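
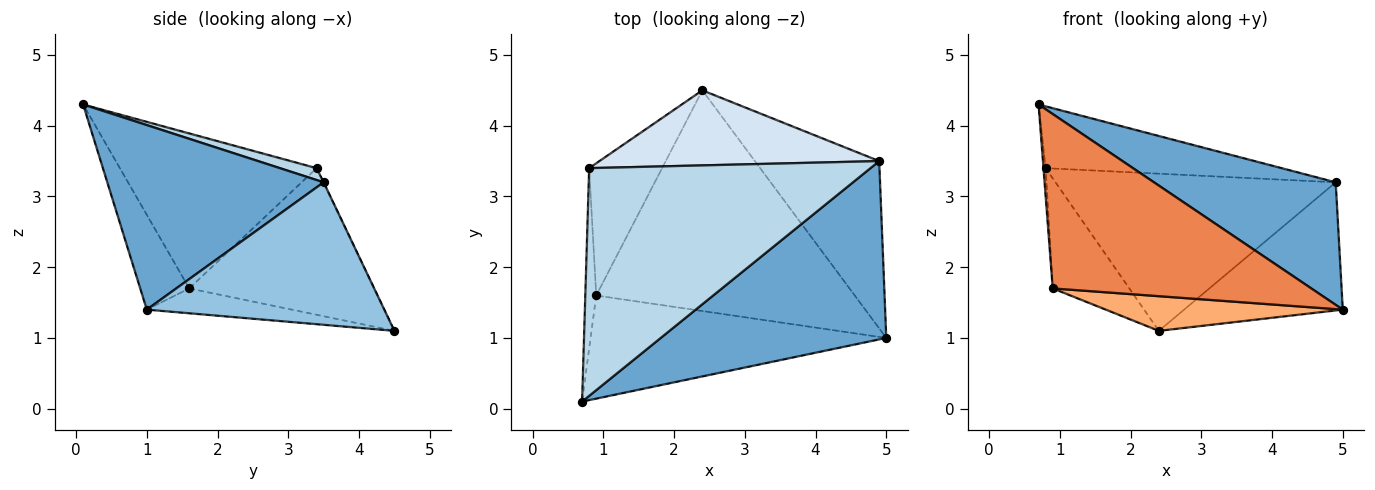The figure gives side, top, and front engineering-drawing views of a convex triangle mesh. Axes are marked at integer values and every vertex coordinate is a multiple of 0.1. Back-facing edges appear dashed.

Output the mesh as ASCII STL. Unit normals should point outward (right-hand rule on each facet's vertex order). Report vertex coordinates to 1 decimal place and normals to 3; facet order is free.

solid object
 facet normal 0.559 -0.470 0.683
  outer loop
   vertex 4.9 3.5 3.2
   vertex 0.7 0.1 4.3
   vertex 5.0 1.0 1.4
  endloop
 endfacet
 facet normal 0.673 0.450 -0.587
  outer loop
   vertex 4.9 3.5 3.2
   vertex 5.0 1.0 1.4
   vertex 2.4 4.5 1.1
  endloop
 endfacet
 facet normal 0.041 0.262 0.964
  outer loop
   vertex 0.8 3.4 3.4
   vertex 0.7 0.1 4.3
   vertex 4.9 3.5 3.2
  endloop
 endfacet
 facet normal -0.001 0.902 0.431
  outer loop
   vertex 0.8 3.4 3.4
   vertex 4.9 3.5 3.2
   vertex 2.4 4.5 1.1
  endloop
 endfacet
 facet normal -0.161 -0.849 -0.502
  outer loop
   vertex 0.9 1.6 1.7
   vertex 5.0 1.0 1.4
   vertex 0.7 0.1 4.3
  endloop
 endfacet
 facet normal -0.095 -0.155 -0.983
  outer loop
   vertex 0.9 1.6 1.7
   vertex 2.4 4.5 1.1
   vertex 5.0 1.0 1.4
  endloop
 endfacet
 facet normal -0.997 0.011 -0.070
  outer loop
   vertex 0.9 1.6 1.7
   vertex 0.7 0.1 4.3
   vertex 0.8 3.4 3.4
  endloop
 endfacet
 facet normal -0.839 0.348 -0.418
  outer loop
   vertex 0.9 1.6 1.7
   vertex 0.8 3.4 3.4
   vertex 2.4 4.5 1.1
  endloop
 endfacet
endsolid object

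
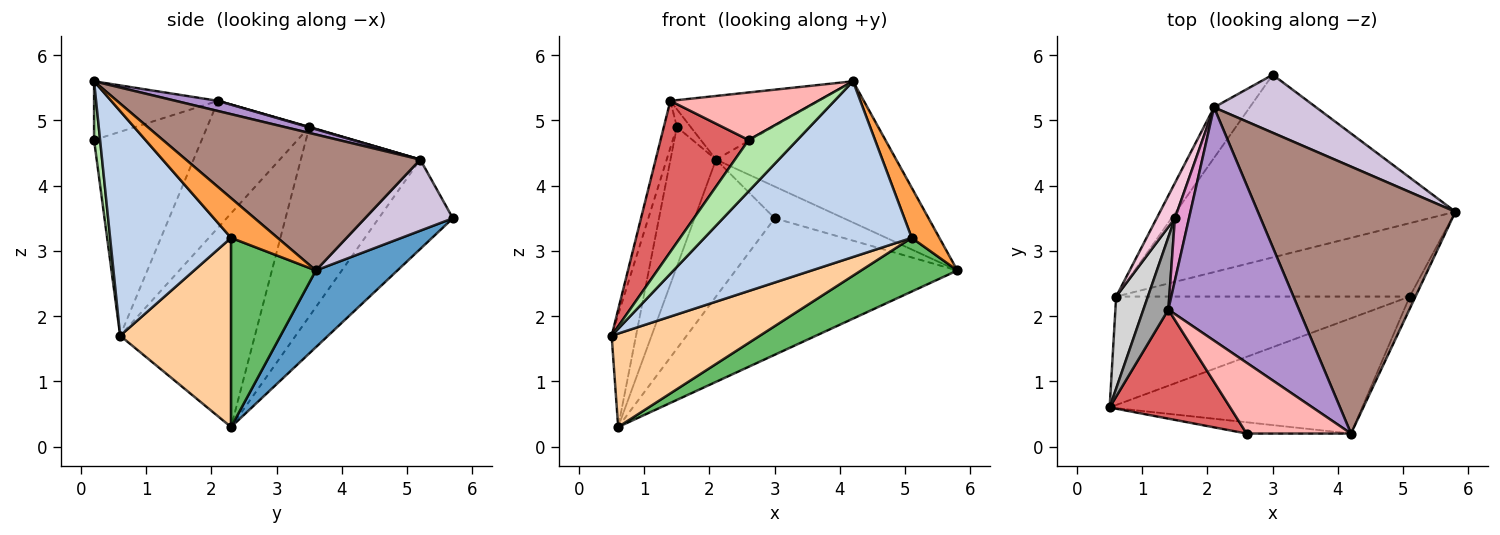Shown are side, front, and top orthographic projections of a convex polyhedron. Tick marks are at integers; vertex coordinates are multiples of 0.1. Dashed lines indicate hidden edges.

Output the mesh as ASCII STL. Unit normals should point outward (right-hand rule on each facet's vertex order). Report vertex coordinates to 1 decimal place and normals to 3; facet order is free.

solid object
 facet normal 0.215 0.585 -0.782
  outer loop
   vertex 0.6 2.3 0.3
   vertex 3.0 5.7 3.5
   vertex 5.8 3.6 2.7
  endloop
 endfacet
 facet normal 0.438 -0.751 -0.493
  outer loop
   vertex 5.1 2.3 3.2
   vertex 4.2 0.2 5.6
   vertex 0.5 0.6 1.7
  endloop
 endfacet
 facet normal 0.853 -0.507 -0.124
  outer loop
   vertex 5.1 2.3 3.2
   vertex 5.8 3.6 2.7
   vertex 4.2 0.2 5.6
  endloop
 endfacet
 facet normal 0.439 -0.586 -0.681
  outer loop
   vertex 5.1 2.3 3.2
   vertex 0.5 0.6 1.7
   vertex 0.6 2.3 0.3
  endloop
 endfacet
 facet normal 0.461 -0.524 -0.716
  outer loop
   vertex 5.1 2.3 3.2
   vertex 0.6 2.3 0.3
   vertex 5.8 3.6 2.7
  endloop
 endfacet
 facet normal 0.120 -0.970 -0.213
  outer loop
   vertex 2.6 0.2 4.7
   vertex 0.5 0.6 1.7
   vertex 4.2 0.2 5.6
  endloop
 endfacet
 facet normal -0.704 -0.576 0.416
  outer loop
   vertex 2.6 0.2 4.7
   vertex 1.4 2.1 5.3
   vertex 0.5 0.6 1.7
  endloop
 endfacet
 facet normal -0.423 -0.505 0.752
  outer loop
   vertex 2.6 0.2 4.7
   vertex 4.2 0.2 5.6
   vertex 1.4 2.1 5.3
  endloop
 endfacet
 facet normal 0.075 0.262 0.962
  outer loop
   vertex 2.1 5.2 4.4
   vertex 1.4 2.1 5.3
   vertex 4.2 0.2 5.6
  endloop
 endfacet
 facet normal 0.521 0.410 0.749
  outer loop
   vertex 2.1 5.2 4.4
   vertex 5.8 3.6 2.7
   vertex 3.0 5.7 3.5
  endloop
 endfacet
 facet normal 0.520 0.400 0.755
  outer loop
   vertex 2.1 5.2 4.4
   vertex 4.2 0.2 5.6
   vertex 5.8 3.6 2.7
  endloop
 endfacet
 facet normal -0.655 0.709 -0.262
  outer loop
   vertex 2.1 5.2 4.4
   vertex 3.0 5.7 3.5
   vertex 0.6 2.3 0.3
  endloop
 endfacet
 facet normal 0.029 0.273 0.962
  outer loop
   vertex 1.5 3.5 4.9
   vertex 1.4 2.1 5.3
   vertex 2.1 5.2 4.4
  endloop
 endfacet
 facet normal -0.931 0.355 0.090
  outer loop
   vertex 1.5 3.5 4.9
   vertex 2.1 5.2 4.4
   vertex 0.6 2.3 0.3
  endloop
 endfacet
 facet normal -0.974 0.124 0.192
  outer loop
   vertex 1.5 3.5 4.9
   vertex 0.5 0.6 1.7
   vertex 1.4 2.1 5.3
  endloop
 endfacet
 facet normal -0.974 0.176 0.145
  outer loop
   vertex 1.5 3.5 4.9
   vertex 0.6 2.3 0.3
   vertex 0.5 0.6 1.7
  endloop
 endfacet
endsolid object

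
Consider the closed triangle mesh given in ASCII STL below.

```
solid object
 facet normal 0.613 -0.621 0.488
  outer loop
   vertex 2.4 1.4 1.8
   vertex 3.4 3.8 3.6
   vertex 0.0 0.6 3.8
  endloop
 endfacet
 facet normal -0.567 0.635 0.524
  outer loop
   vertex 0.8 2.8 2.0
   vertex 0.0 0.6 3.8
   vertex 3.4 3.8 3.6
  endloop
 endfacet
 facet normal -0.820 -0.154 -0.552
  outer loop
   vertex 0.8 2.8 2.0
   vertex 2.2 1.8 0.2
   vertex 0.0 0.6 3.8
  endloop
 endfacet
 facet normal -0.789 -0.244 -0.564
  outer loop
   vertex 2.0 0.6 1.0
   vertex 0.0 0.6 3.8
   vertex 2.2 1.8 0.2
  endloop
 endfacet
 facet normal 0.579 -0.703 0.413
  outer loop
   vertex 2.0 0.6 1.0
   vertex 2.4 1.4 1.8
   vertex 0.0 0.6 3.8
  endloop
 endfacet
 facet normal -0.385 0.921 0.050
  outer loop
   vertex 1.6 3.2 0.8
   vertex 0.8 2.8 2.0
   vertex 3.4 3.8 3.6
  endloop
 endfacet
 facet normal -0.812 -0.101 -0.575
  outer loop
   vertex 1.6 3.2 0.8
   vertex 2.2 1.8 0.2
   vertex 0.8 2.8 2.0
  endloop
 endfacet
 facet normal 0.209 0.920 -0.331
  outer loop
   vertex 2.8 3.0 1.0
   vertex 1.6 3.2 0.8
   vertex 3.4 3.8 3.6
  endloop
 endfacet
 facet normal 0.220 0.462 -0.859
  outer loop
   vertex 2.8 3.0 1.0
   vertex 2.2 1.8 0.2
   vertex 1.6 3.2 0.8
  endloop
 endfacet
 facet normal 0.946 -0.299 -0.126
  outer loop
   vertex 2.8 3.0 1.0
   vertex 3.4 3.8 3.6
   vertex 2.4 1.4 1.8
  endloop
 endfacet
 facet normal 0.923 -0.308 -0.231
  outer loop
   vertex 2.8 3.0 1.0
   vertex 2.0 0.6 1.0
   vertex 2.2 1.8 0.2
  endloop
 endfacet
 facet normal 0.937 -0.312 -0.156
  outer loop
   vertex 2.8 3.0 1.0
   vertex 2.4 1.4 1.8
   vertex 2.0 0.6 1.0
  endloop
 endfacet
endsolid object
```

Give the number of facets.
12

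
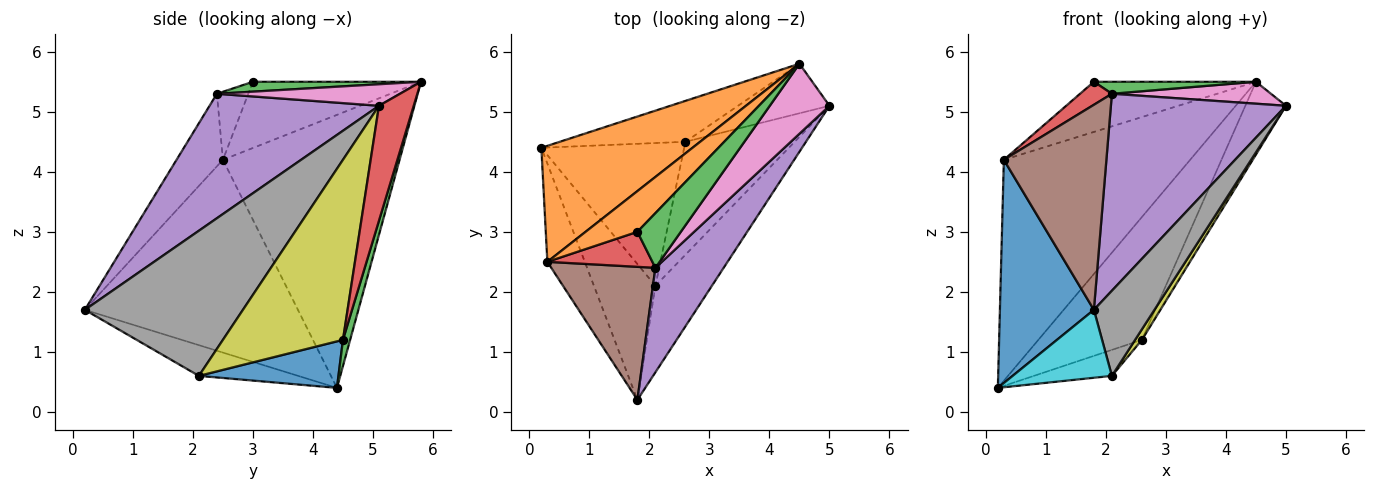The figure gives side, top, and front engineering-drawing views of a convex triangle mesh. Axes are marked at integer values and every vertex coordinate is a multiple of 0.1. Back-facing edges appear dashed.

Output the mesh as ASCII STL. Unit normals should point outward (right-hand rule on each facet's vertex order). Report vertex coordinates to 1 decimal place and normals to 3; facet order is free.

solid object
 facet normal -0.901 -0.397 -0.175
  outer loop
   vertex 0.3 2.5 4.2
   vertex 0.2 4.4 0.4
   vertex 1.8 0.2 1.7
  endloop
 endfacet
 facet normal -0.643 0.678 0.356
  outer loop
   vertex 0.3 2.5 4.2
   vertex 4.5 5.8 5.5
   vertex 0.2 4.4 0.4
  endloop
 endfacet
 facet normal 0.066 0.947 -0.315
  outer loop
   vertex 2.6 4.5 1.2
   vertex 0.2 4.4 0.4
   vertex 4.5 5.8 5.5
  endloop
 endfacet
 facet normal 0.578 0.675 -0.459
  outer loop
   vertex 2.6 4.5 1.2
   vertex 4.5 5.8 5.5
   vertex 5.0 5.1 5.1
  endloop
 endfacet
 facet normal 0.650 -0.672 0.356
  outer loop
   vertex 2.1 2.4 5.3
   vertex 1.8 0.2 1.7
   vertex 5.0 5.1 5.1
  endloop
 endfacet
 facet normal -0.355 -0.784 0.509
  outer loop
   vertex 2.1 2.4 5.3
   vertex 0.3 2.5 4.2
   vertex 1.8 0.2 1.7
  endloop
 endfacet
 facet normal 0.326 -0.283 0.902
  outer loop
   vertex 2.1 2.4 5.3
   vertex 5.0 5.1 5.1
   vertex 4.5 5.8 5.5
  endloop
 endfacet
 facet normal 0.878 -0.336 -0.341
  outer loop
   vertex 2.1 2.1 0.6
   vertex 5.0 5.1 5.1
   vertex 1.8 0.2 1.7
  endloop
 endfacet
 facet normal 0.854 -0.048 -0.518
  outer loop
   vertex 2.1 2.1 0.6
   vertex 2.6 4.5 1.2
   vertex 5.0 5.1 5.1
  endloop
 endfacet
 facet normal -0.408 -0.408 -0.816
  outer loop
   vertex 2.1 2.1 0.6
   vertex 1.8 0.2 1.7
   vertex 0.2 4.4 0.4
  endloop
 endfacet
 facet normal 0.305 0.171 -0.937
  outer loop
   vertex 2.1 2.1 0.6
   vertex 0.2 4.4 0.4
   vertex 2.6 4.5 1.2
  endloop
 endfacet
 facet normal -0.627 0.605 0.491
  outer loop
   vertex 1.8 3.0 5.5
   vertex 4.5 5.8 5.5
   vertex 0.3 2.5 4.2
  endloop
 endfacet
 facet normal 0.217 -0.209 0.953
  outer loop
   vertex 1.8 3.0 5.5
   vertex 2.1 2.4 5.3
   vertex 4.5 5.8 5.5
  endloop
 endfacet
 facet normal -0.476 -0.483 0.735
  outer loop
   vertex 1.8 3.0 5.5
   vertex 0.3 2.5 4.2
   vertex 2.1 2.4 5.3
  endloop
 endfacet
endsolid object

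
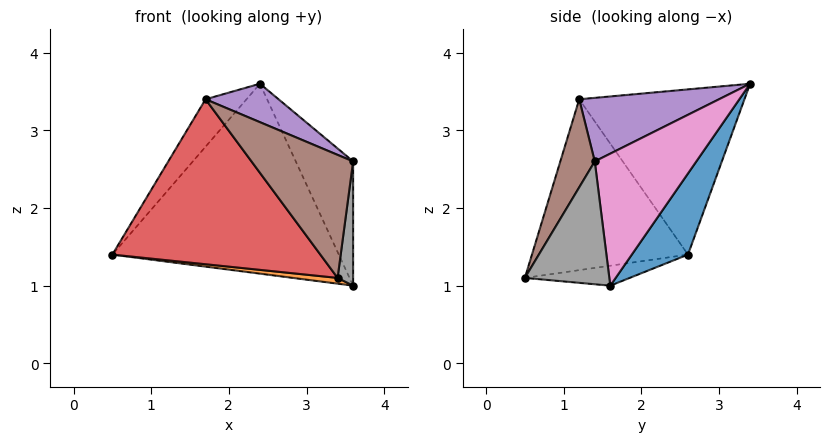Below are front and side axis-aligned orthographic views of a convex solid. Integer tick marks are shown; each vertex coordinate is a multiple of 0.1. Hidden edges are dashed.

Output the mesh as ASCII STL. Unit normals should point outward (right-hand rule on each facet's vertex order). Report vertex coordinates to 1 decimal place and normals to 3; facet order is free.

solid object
 facet normal 0.210 0.847 -0.489
  outer loop
   vertex 2.4 3.4 3.6
   vertex 3.6 1.6 1.0
   vertex 0.5 2.6 1.4
  endloop
 endfacet
 facet normal -0.148 -0.063 -0.987
  outer loop
   vertex 3.4 0.5 1.1
   vertex 0.5 2.6 1.4
   vertex 3.6 1.6 1.0
  endloop
 endfacet
 facet normal -0.776 0.192 0.600
  outer loop
   vertex 1.7 1.2 3.4
   vertex 2.4 3.4 3.6
   vertex 0.5 2.6 1.4
  endloop
 endfacet
 facet normal -0.588 -0.784 -0.196
  outer loop
   vertex 1.7 1.2 3.4
   vertex 0.5 2.6 1.4
   vertex 3.4 0.5 1.1
  endloop
 endfacet
 facet normal 0.398 -0.208 0.893
  outer loop
   vertex 3.6 1.4 2.6
   vertex 2.4 3.4 3.6
   vertex 1.7 1.2 3.4
  endloop
 endfacet
 facet normal 0.284 -0.838 0.465
  outer loop
   vertex 3.6 1.4 2.6
   vertex 1.7 1.2 3.4
   vertex 3.4 0.5 1.1
  endloop
 endfacet
 facet normal 0.869 0.491 0.061
  outer loop
   vertex 3.6 1.4 2.6
   vertex 3.6 1.6 1.0
   vertex 2.4 3.4 3.6
  endloop
 endfacet
 facet normal 0.983 -0.181 -0.023
  outer loop
   vertex 3.6 1.4 2.6
   vertex 3.4 0.5 1.1
   vertex 3.6 1.6 1.0
  endloop
 endfacet
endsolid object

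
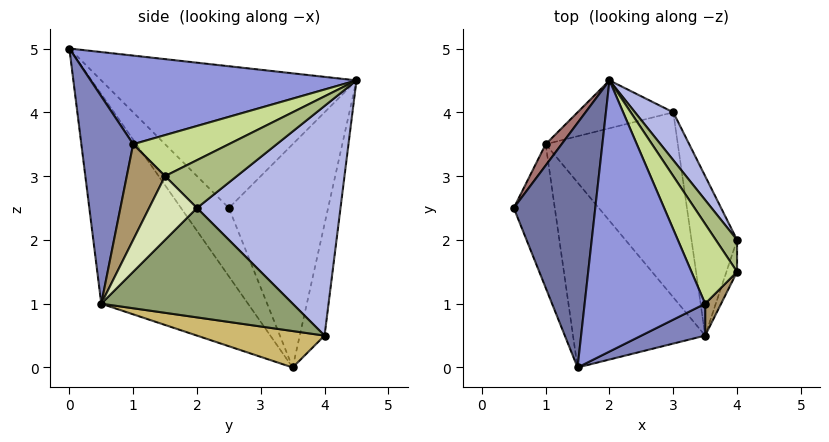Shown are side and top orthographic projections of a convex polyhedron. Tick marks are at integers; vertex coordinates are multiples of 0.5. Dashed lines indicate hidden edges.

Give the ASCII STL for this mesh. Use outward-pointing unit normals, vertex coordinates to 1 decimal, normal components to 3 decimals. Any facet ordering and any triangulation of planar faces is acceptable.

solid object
 facet normal -0.857 0.150 0.493
  outer loop
   vertex 2.0 4.5 4.5
   vertex 0.5 2.5 2.5
   vertex 1.5 0.0 5.0
  endloop
 endfacet
 facet normal 0.537 -0.827 0.165
  outer loop
   vertex 3.5 1.0 3.5
   vertex 1.5 0.0 5.0
   vertex 3.5 0.5 1.0
  endloop
 endfacet
 facet normal 0.592 0.024 0.805
  outer loop
   vertex 3.5 1.0 3.5
   vertex 2.0 4.5 4.5
   vertex 1.5 0.0 5.0
  endloop
 endfacet
 facet normal 0.824 0.549 0.137
  outer loop
   vertex 3.0 4.0 0.5
   vertex 2.0 4.5 4.5
   vertex 4.0 2.0 2.5
  endloop
 endfacet
 facet normal 0.920 0.077 -0.383
  outer loop
   vertex 3.0 4.0 0.5
   vertex 4.0 2.0 2.5
   vertex 3.5 0.5 1.0
  endloop
 endfacet
 facet normal 0.847 0.376 0.376
  outer loop
   vertex 4.0 1.5 3.0
   vertex 4.0 2.0 2.5
   vertex 2.0 4.5 4.5
  endloop
 endfacet
 facet normal 0.667 0.074 0.741
  outer loop
   vertex 4.0 1.5 3.0
   vertex 2.0 4.5 4.5
   vertex 3.5 1.0 3.5
  endloop
 endfacet
 facet normal 0.973 -0.162 -0.162
  outer loop
   vertex 4.0 1.5 3.0
   vertex 3.5 0.5 1.0
   vertex 4.0 2.0 2.5
  endloop
 endfacet
 facet normal 0.762 -0.635 0.127
  outer loop
   vertex 4.0 1.5 3.0
   vertex 3.5 1.0 3.5
   vertex 3.5 0.5 1.0
  endloop
 endfacet
 facet normal 0.265 -0.099 -0.959
  outer loop
   vertex 1.0 3.5 0.0
   vertex 3.0 4.0 0.5
   vertex 3.5 0.5 1.0
  endloop
 endfacet
 facet normal -0.651 -0.651 -0.391
  outer loop
   vertex 1.0 3.5 0.0
   vertex 1.5 0.0 5.0
   vertex 0.5 2.5 2.5
  endloop
 endfacet
 facet normal -0.634 -0.662 -0.400
  outer loop
   vertex 1.0 3.5 0.0
   vertex 3.5 0.5 1.0
   vertex 1.5 0.0 5.0
  endloop
 endfacet
 facet normal -0.826 0.561 0.059
  outer loop
   vertex 1.0 3.5 0.0
   vertex 0.5 2.5 2.5
   vertex 2.0 4.5 4.5
  endloop
 endfacet
 facet normal -0.199 0.965 -0.170
  outer loop
   vertex 1.0 3.5 0.0
   vertex 2.0 4.5 4.5
   vertex 3.0 4.0 0.5
  endloop
 endfacet
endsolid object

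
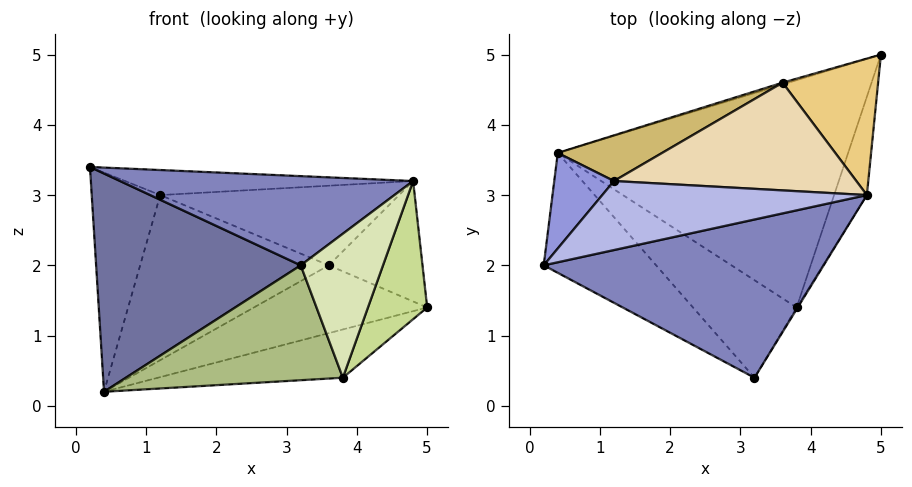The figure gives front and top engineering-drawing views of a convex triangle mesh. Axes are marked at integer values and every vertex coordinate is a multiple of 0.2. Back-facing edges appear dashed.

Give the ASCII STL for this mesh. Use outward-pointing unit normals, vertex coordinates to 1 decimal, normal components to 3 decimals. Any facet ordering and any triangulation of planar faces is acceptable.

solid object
 facet normal -0.569 -0.721 -0.396
  outer loop
   vertex 0.4 3.6 0.2
   vertex 3.2 0.4 2.0
   vertex 0.2 2.0 3.4
  endloop
 endfacet
 facet normal 0.143 -0.486 0.862
  outer loop
   vertex 4.8 3.0 3.2
   vertex 0.2 2.0 3.4
   vertex 3.2 0.4 2.0
  endloop
 endfacet
 facet normal -0.685 0.668 0.291
  outer loop
   vertex 1.2 3.2 3.0
   vertex 0.4 3.6 0.2
   vertex 0.2 2.0 3.4
  endloop
 endfacet
 facet normal -0.033 0.341 0.940
  outer loop
   vertex 1.2 3.2 3.0
   vertex 0.2 2.0 3.4
   vertex 4.8 3.0 3.2
  endloop
 endfacet
 facet normal 0.189 0.204 -0.961
  outer loop
   vertex 3.8 1.4 0.4
   vertex 0.4 3.6 0.2
   vertex 5.0 5.0 1.4
  endloop
 endfacet
 facet normal -0.414 -0.694 -0.589
  outer loop
   vertex 3.8 1.4 0.4
   vertex 3.2 0.4 2.0
   vertex 0.4 3.6 0.2
  endloop
 endfacet
 facet normal 0.946 -0.263 -0.187
  outer loop
   vertex 3.8 1.4 0.4
   vertex 5.0 5.0 1.4
   vertex 4.8 3.0 3.2
  endloop
 endfacet
 facet normal 0.853 -0.522 -0.006
  outer loop
   vertex 3.8 1.4 0.4
   vertex 4.8 3.0 3.2
   vertex 3.2 0.4 2.0
  endloop
 endfacet
 facet normal -0.285 0.958 -0.026
  outer loop
   vertex 3.6 4.6 2.0
   vertex 5.0 5.0 1.4
   vertex 0.4 3.6 0.2
  endloop
 endfacet
 facet normal -0.411 0.879 0.243
  outer loop
   vertex 3.6 4.6 2.0
   vertex 0.4 3.6 0.2
   vertex 1.2 3.2 3.0
  endloop
 endfacet
 facet normal 0.131 0.656 0.743
  outer loop
   vertex 3.6 4.6 2.0
   vertex 4.8 3.0 3.2
   vertex 5.0 5.0 1.4
  endloop
 endfacet
 facet normal -0.012 0.594 0.804
  outer loop
   vertex 3.6 4.6 2.0
   vertex 1.2 3.2 3.0
   vertex 4.8 3.0 3.2
  endloop
 endfacet
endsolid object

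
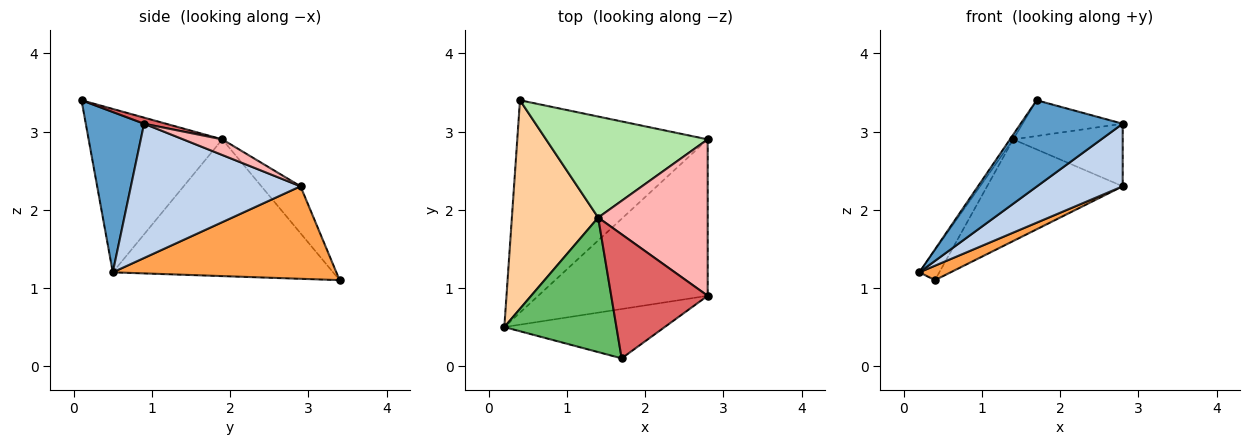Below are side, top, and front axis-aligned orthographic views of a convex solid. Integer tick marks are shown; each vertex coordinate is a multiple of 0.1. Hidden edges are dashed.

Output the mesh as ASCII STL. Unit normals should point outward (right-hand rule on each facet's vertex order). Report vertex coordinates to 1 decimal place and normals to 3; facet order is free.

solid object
 facet normal 0.444 -0.778 -0.444
  outer loop
   vertex 1.7 0.1 3.4
   vertex 0.2 0.5 1.2
   vertex 2.8 0.9 3.1
  endloop
 endfacet
 facet normal 0.593 -0.299 -0.748
  outer loop
   vertex 2.8 2.9 2.3
   vertex 2.8 0.9 3.1
   vertex 0.2 0.5 1.2
  endloop
 endfacet
 facet normal 0.436 -0.061 -0.898
  outer loop
   vertex 2.8 2.9 2.3
   vertex 0.2 0.5 1.2
   vertex 0.4 3.4 1.1
  endloop
 endfacet
 facet normal -0.843 0.077 0.532
  outer loop
   vertex 1.4 1.9 2.9
   vertex 0.4 3.4 1.1
   vertex 0.2 0.5 1.2
  endloop
 endfacet
 facet normal -0.824 0.020 0.566
  outer loop
   vertex 1.4 1.9 2.9
   vertex 0.2 0.5 1.2
   vertex 1.7 0.1 3.4
  endloop
 endfacet
 facet normal -0.200 0.695 0.691
  outer loop
   vertex 1.4 1.9 2.9
   vertex 2.8 2.9 2.3
   vertex 0.4 3.4 1.1
  endloop
 endfacet
 facet normal 0.060 0.276 0.959
  outer loop
   vertex 1.4 1.9 2.9
   vertex 1.7 0.1 3.4
   vertex 2.8 0.9 3.1
  endloop
 endfacet
 facet normal 0.131 0.368 0.920
  outer loop
   vertex 1.4 1.9 2.9
   vertex 2.8 0.9 3.1
   vertex 2.8 2.9 2.3
  endloop
 endfacet
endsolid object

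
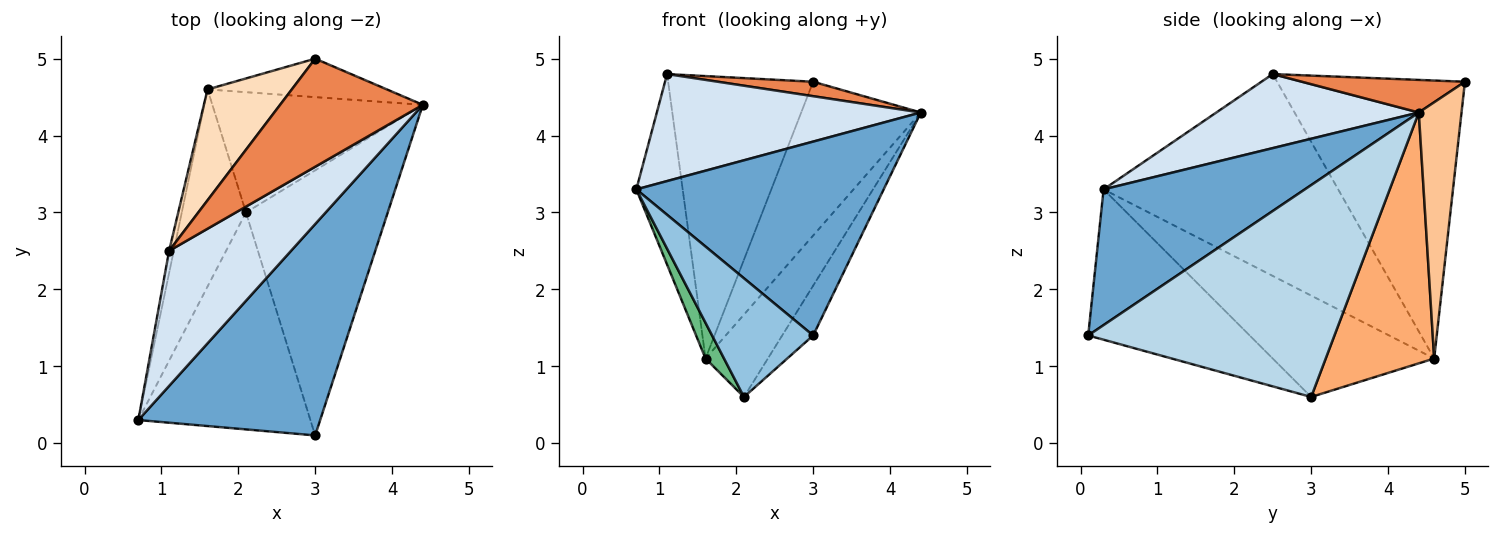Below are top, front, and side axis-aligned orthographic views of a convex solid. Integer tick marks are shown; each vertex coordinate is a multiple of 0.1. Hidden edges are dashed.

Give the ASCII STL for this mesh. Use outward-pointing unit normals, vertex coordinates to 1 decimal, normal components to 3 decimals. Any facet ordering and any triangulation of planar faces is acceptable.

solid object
 facet normal 0.482 -0.592 0.646
  outer loop
   vertex 3.0 0.1 1.4
   vertex 4.4 4.4 4.3
   vertex 0.7 0.3 3.3
  endloop
 endfacet
 facet normal -0.608 -0.381 -0.696
  outer loop
   vertex 2.1 3.0 0.6
   vertex 3.0 0.1 1.4
   vertex 0.7 0.3 3.3
  endloop
 endfacet
 facet normal 0.827 0.104 -0.553
  outer loop
   vertex 2.1 3.0 0.6
   vertex 4.4 4.4 4.3
   vertex 3.0 0.1 1.4
  endloop
 endfacet
 facet normal 0.430 -0.561 0.708
  outer loop
   vertex 1.1 2.5 4.8
   vertex 0.7 0.3 3.3
   vertex 4.4 4.4 4.3
  endloop
 endfacet
 facet normal 0.221 -0.129 0.967
  outer loop
   vertex 1.1 2.5 4.8
   vertex 4.4 4.4 4.3
   vertex 3.0 5.0 4.7
  endloop
 endfacet
 facet normal 0.701 0.403 -0.588
  outer loop
   vertex 1.6 4.6 1.1
   vertex 4.4 4.4 4.3
   vertex 2.1 3.0 0.6
  endloop
 endfacet
 facet normal 0.327 0.917 -0.229
  outer loop
   vertex 1.6 4.6 1.1
   vertex 3.0 5.0 4.7
   vertex 4.4 4.4 4.3
  endloop
 endfacet
 facet normal -0.770 0.594 0.233
  outer loop
   vertex 1.6 4.6 1.1
   vertex 1.1 2.5 4.8
   vertex 3.0 5.0 4.7
  endloop
 endfacet
 facet normal -0.841 -0.096 -0.532
  outer loop
   vertex 1.6 4.6 1.1
   vertex 2.1 3.0 0.6
   vertex 0.7 0.3 3.3
  endloop
 endfacet
 facet normal -0.981 0.194 -0.023
  outer loop
   vertex 1.6 4.6 1.1
   vertex 0.7 0.3 3.3
   vertex 1.1 2.5 4.8
  endloop
 endfacet
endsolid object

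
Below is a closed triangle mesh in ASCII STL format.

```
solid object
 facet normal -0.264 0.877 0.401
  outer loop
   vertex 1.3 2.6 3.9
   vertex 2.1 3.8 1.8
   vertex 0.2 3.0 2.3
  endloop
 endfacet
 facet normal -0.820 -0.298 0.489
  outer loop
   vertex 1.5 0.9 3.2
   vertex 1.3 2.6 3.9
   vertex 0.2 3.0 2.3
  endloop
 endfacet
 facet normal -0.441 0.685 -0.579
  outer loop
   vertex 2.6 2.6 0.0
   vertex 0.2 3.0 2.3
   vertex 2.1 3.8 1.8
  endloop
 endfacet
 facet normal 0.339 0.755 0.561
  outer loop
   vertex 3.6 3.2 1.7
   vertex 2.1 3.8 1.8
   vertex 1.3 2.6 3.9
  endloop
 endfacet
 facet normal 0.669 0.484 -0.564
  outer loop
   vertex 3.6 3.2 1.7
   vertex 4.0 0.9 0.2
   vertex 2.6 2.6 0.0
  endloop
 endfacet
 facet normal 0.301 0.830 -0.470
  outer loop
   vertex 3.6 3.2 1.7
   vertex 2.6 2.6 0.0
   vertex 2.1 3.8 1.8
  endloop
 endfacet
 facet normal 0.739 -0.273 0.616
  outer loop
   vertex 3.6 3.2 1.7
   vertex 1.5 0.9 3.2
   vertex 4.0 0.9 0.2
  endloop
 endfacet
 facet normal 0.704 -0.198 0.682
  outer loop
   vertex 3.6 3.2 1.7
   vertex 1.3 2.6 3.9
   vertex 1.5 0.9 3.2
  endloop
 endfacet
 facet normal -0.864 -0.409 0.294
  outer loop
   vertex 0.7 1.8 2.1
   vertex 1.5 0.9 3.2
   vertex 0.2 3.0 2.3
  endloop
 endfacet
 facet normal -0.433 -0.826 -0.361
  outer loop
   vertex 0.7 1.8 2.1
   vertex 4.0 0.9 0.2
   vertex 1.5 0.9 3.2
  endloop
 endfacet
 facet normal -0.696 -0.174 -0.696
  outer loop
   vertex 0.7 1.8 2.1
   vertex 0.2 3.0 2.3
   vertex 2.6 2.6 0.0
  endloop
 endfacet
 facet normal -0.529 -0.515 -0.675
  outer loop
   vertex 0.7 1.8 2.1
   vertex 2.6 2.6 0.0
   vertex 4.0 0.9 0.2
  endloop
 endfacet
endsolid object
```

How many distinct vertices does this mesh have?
8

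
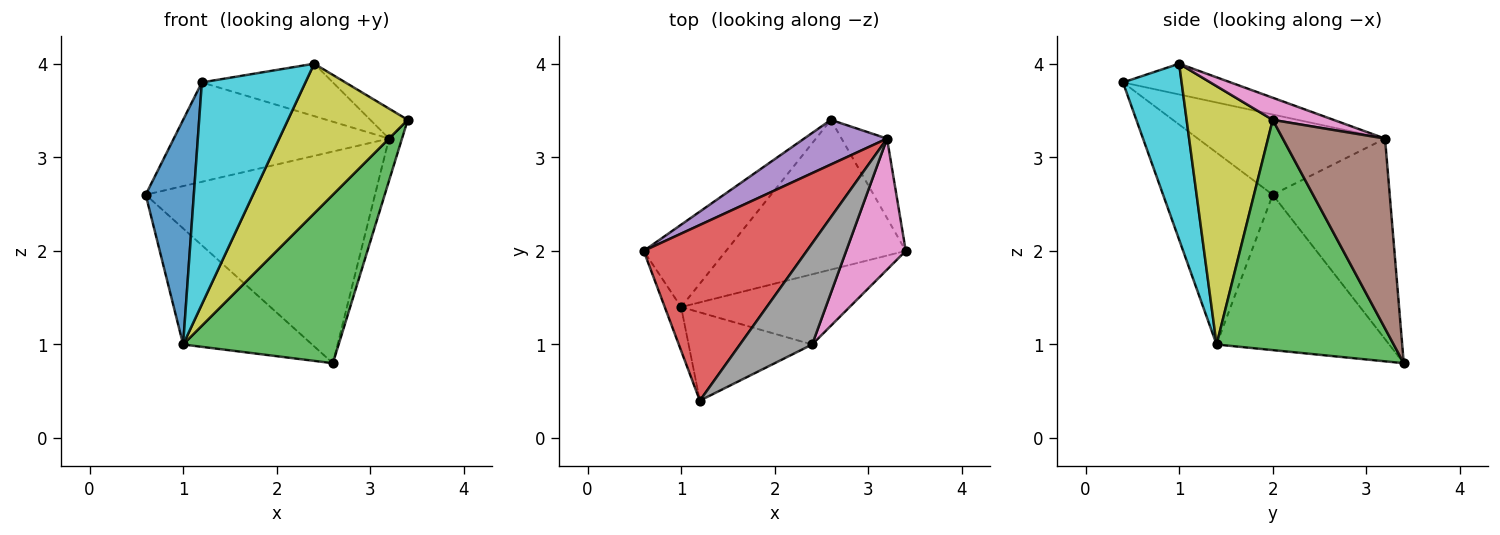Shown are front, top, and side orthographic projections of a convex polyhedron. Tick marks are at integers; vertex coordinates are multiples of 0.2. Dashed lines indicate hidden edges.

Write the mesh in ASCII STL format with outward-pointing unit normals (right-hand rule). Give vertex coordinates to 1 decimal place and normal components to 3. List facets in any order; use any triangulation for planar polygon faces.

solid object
 facet normal -0.913 -0.401 -0.078
  outer loop
   vertex 1.0 1.4 1.0
   vertex 1.2 0.4 3.8
   vertex 0.6 2.0 2.6
  endloop
 endfacet
 facet normal -0.737 0.551 -0.391
  outer loop
   vertex 1.0 1.4 1.0
   vertex 0.6 2.0 2.6
   vertex 2.6 3.4 0.8
  endloop
 endfacet
 facet normal 0.648 -0.569 -0.506
  outer loop
   vertex 1.0 1.4 1.0
   vertex 2.6 3.4 0.8
   vertex 3.4 2.0 3.4
  endloop
 endfacet
 facet normal -0.394 0.453 0.800
  outer loop
   vertex 3.2 3.2 3.2
   vertex 0.6 2.0 2.6
   vertex 1.2 0.4 3.8
  endloop
 endfacet
 facet normal -0.447 0.875 0.185
  outer loop
   vertex 3.2 3.2 3.2
   vertex 2.6 3.4 0.8
   vertex 0.6 2.0 2.6
  endloop
 endfacet
 facet normal 0.965 0.122 -0.231
  outer loop
   vertex 3.2 3.2 3.2
   vertex 3.4 2.0 3.4
   vertex 2.6 3.4 0.8
  endloop
 endfacet
 facet normal 0.340 0.210 0.917
  outer loop
   vertex 2.4 1.0 4.0
   vertex 3.4 2.0 3.4
   vertex 3.2 3.2 3.2
  endloop
 endfacet
 facet normal -0.354 0.431 0.830
  outer loop
   vertex 2.4 1.0 4.0
   vertex 3.2 3.2 3.2
   vertex 1.2 0.4 3.8
  endloop
 endfacet
 facet normal 0.545 -0.759 -0.356
  outer loop
   vertex 2.4 1.0 4.0
   vertex 1.0 1.4 1.0
   vertex 3.4 2.0 3.4
  endloop
 endfacet
 facet normal 0.466 -0.822 -0.327
  outer loop
   vertex 2.4 1.0 4.0
   vertex 1.2 0.4 3.8
   vertex 1.0 1.4 1.0
  endloop
 endfacet
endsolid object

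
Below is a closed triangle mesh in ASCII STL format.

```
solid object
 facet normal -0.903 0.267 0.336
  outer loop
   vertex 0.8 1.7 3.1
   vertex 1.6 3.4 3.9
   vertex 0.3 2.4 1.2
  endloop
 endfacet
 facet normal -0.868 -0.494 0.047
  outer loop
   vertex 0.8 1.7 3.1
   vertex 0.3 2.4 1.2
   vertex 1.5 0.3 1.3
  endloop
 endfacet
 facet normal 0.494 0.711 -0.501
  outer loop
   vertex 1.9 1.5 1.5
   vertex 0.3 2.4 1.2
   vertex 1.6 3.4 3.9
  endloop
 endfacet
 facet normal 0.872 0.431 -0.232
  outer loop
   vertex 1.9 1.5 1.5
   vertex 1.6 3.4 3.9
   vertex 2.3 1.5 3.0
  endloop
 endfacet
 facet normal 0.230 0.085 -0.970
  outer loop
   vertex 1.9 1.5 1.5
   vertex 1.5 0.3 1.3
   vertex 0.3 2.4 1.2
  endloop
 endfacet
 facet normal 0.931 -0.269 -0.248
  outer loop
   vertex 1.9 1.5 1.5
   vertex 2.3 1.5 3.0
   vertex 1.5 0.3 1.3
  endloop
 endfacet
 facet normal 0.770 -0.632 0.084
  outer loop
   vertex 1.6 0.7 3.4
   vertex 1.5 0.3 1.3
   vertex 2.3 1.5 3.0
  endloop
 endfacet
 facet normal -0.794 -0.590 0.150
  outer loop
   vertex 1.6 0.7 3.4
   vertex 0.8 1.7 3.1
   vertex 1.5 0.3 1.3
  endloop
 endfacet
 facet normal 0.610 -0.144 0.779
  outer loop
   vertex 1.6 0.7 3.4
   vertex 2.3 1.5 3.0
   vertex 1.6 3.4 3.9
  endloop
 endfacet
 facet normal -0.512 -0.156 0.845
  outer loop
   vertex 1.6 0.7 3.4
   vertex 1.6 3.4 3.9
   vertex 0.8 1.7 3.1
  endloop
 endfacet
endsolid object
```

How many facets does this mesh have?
10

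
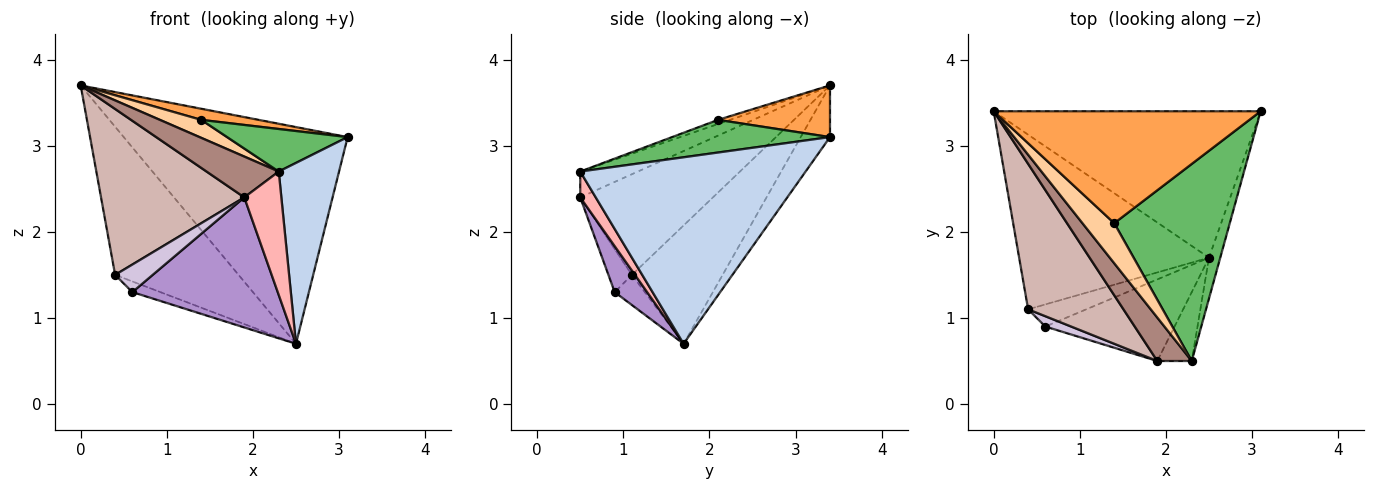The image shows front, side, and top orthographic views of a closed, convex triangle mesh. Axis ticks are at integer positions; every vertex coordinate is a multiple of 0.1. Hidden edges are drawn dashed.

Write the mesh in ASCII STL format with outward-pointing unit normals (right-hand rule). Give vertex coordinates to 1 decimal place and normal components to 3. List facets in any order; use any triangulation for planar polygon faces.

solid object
 facet normal -0.108 0.824 -0.557
  outer loop
   vertex 2.5 1.7 0.7
   vertex 0.0 3.4 3.7
   vertex 3.1 3.4 3.1
  endloop
 endfacet
 facet normal 0.964 -0.258 -0.058
  outer loop
   vertex 2.5 1.7 0.7
   vertex 3.1 3.4 3.1
   vertex 2.3 0.5 2.7
  endloop
 endfacet
 facet normal 0.189 -0.097 0.977
  outer loop
   vertex 1.4 2.1 3.3
   vertex 3.1 3.4 3.1
   vertex 0.0 3.4 3.7
  endloop
 endfacet
 facet normal -0.119 -0.406 0.906
  outer loop
   vertex 1.4 2.1 3.3
   vertex 0.0 3.4 3.7
   vertex 2.3 0.5 2.7
  endloop
 endfacet
 facet normal 0.266 -0.203 0.942
  outer loop
   vertex 1.4 2.1 3.3
   vertex 2.3 0.5 2.7
   vertex 3.1 3.4 3.1
  endloop
 endfacet
 facet normal -0.429 0.584 -0.689
  outer loop
   vertex 0.4 1.1 1.5
   vertex 0.0 3.4 3.7
   vertex 2.5 1.7 0.7
  endloop
 endfacet
 facet normal -0.423 0.393 -0.816
  outer loop
   vertex 0.4 1.1 1.5
   vertex 2.5 1.7 0.7
   vertex 0.6 0.9 1.3
  endloop
 endfacet
 facet normal 0.343 -0.820 -0.458
  outer loop
   vertex 1.9 0.5 2.4
   vertex 2.5 1.7 0.7
   vertex 2.3 0.5 2.7
  endloop
 endfacet
 facet normal 0.186 -0.832 -0.522
  outer loop
   vertex 1.9 0.5 2.4
   vertex 0.6 0.9 1.3
   vertex 2.5 1.7 0.7
  endloop
 endfacet
 facet normal -0.505 -0.808 0.303
  outer loop
   vertex 1.9 0.5 2.4
   vertex 0.4 1.1 1.5
   vertex 0.6 0.9 1.3
  endloop
 endfacet
 facet normal -0.480 -0.601 0.639
  outer loop
   vertex 1.9 0.5 2.4
   vertex 2.3 0.5 2.7
   vertex 0.0 3.4 3.7
  endloop
 endfacet
 facet normal -0.571 -0.617 0.541
  outer loop
   vertex 1.9 0.5 2.4
   vertex 0.0 3.4 3.7
   vertex 0.4 1.1 1.5
  endloop
 endfacet
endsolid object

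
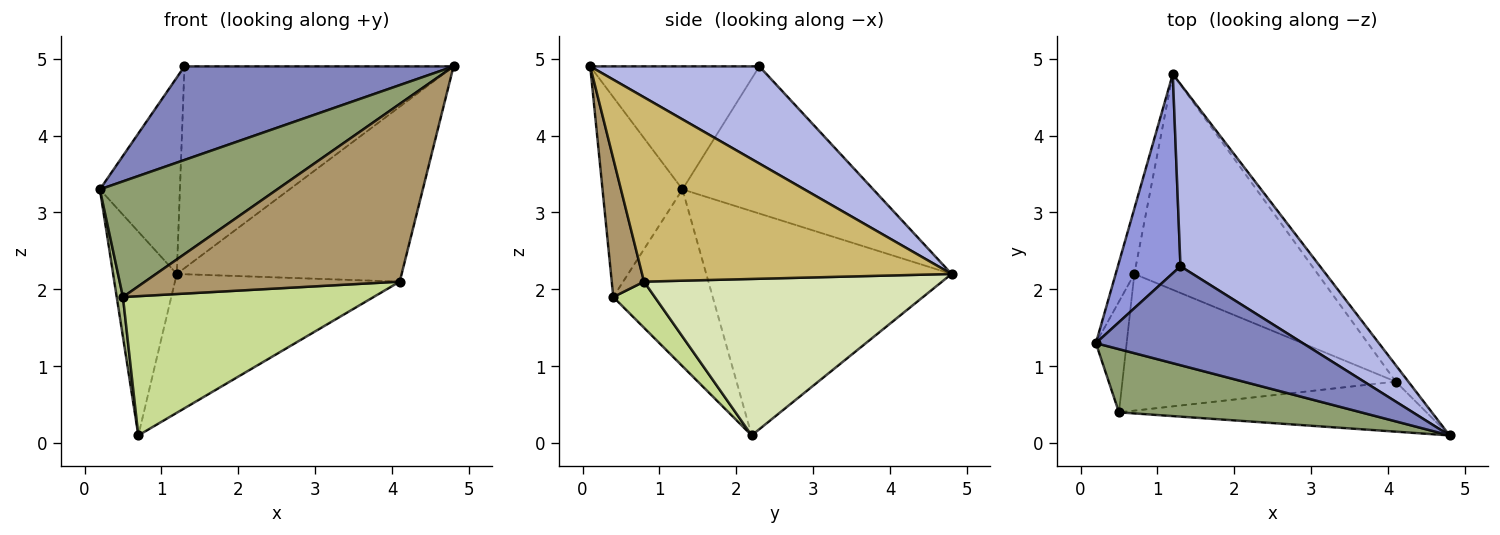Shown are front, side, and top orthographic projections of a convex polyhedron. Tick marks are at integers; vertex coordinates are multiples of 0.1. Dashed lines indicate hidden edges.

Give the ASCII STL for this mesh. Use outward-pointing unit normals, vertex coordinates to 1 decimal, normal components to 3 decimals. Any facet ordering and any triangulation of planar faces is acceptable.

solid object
 facet normal -0.965 0.250 -0.080
  outer loop
   vertex 0.7 2.2 0.1
   vertex 0.2 1.3 3.3
   vertex 1.2 4.8 2.2
  endloop
 endfacet
 facet normal -0.397 -0.631 0.667
  outer loop
   vertex 1.3 2.3 4.9
   vertex 0.2 1.3 3.3
   vertex 4.8 0.1 4.9
  endloop
 endfacet
 facet normal -0.858 0.360 0.365
  outer loop
   vertex 1.3 2.3 4.9
   vertex 1.2 4.8 2.2
   vertex 0.2 1.3 3.3
  endloop
 endfacet
 facet normal 0.423 0.673 0.607
  outer loop
   vertex 1.3 2.3 4.9
   vertex 4.8 0.1 4.9
   vertex 1.2 4.8 2.2
  endloop
 endfacet
 facet normal -0.368 -0.816 0.446
  outer loop
   vertex 0.5 0.4 1.9
   vertex 4.8 0.1 4.9
   vertex 0.2 1.3 3.3
  endloop
 endfacet
 facet normal -0.983 -0.062 -0.171
  outer loop
   vertex 0.5 0.4 1.9
   vertex 0.2 1.3 3.3
   vertex 0.7 2.2 0.1
  endloop
 endfacet
 facet normal 0.117 -0.709 -0.696
  outer loop
   vertex 4.1 0.8 2.1
   vertex 0.5 0.4 1.9
   vertex 0.7 2.2 0.1
  endloop
 endfacet
 facet normal 0.583 0.440 -0.683
  outer loop
   vertex 4.1 0.8 2.1
   vertex 0.7 2.2 0.1
   vertex 1.2 4.8 2.2
  endloop
 endfacet
 facet normal 0.121 -0.955 -0.269
  outer loop
   vertex 4.1 0.8 2.1
   vertex 4.8 0.1 4.9
   vertex 0.5 0.4 1.9
  endloop
 endfacet
 facet normal 0.808 0.587 -0.055
  outer loop
   vertex 4.1 0.8 2.1
   vertex 1.2 4.8 2.2
   vertex 4.8 0.1 4.9
  endloop
 endfacet
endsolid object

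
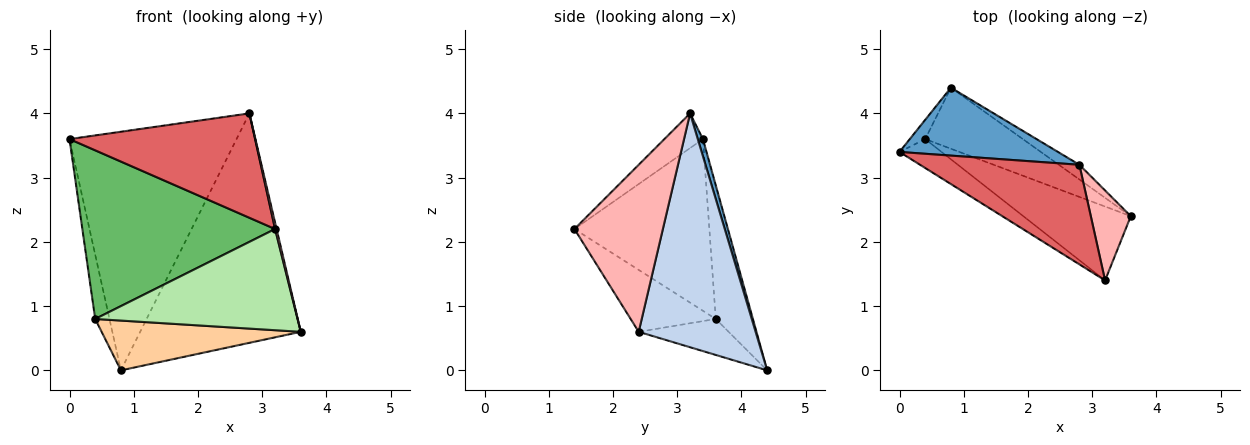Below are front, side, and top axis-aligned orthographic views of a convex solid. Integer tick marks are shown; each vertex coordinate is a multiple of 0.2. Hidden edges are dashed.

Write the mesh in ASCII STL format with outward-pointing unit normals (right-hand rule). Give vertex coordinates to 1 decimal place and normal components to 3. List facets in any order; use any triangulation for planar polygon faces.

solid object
 facet normal 0.030 0.961 0.274
  outer loop
   vertex 2.8 3.2 4.0
   vertex 0.8 4.4 0.0
   vertex 0.0 3.4 3.6
  endloop
 endfacet
 facet normal 0.588 0.807 -0.052
  outer loop
   vertex 2.8 3.2 4.0
   vertex 3.6 2.4 0.6
   vertex 0.8 4.4 0.0
  endloop
 endfacet
 facet normal -0.928 0.357 -0.107
  outer loop
   vertex 0.4 3.6 0.8
   vertex 0.0 3.4 3.6
   vertex 0.8 4.4 0.0
  endloop
 endfacet
 facet normal -0.275 -0.608 -0.745
  outer loop
   vertex 0.4 3.6 0.8
   vertex 0.8 4.4 0.0
   vertex 3.6 2.4 0.6
  endloop
 endfacet
 facet normal -0.568 -0.811 -0.139
  outer loop
   vertex 3.2 1.4 2.2
   vertex 0.0 3.4 3.6
   vertex 0.4 3.6 0.8
  endloop
 endfacet
 facet normal -0.322 -0.765 -0.558
  outer loop
   vertex 3.2 1.4 2.2
   vertex 0.4 3.6 0.8
   vertex 3.6 2.4 0.6
  endloop
 endfacet
 facet normal -0.149 -0.716 0.683
  outer loop
   vertex 3.2 1.4 2.2
   vertex 2.8 3.2 4.0
   vertex 0.0 3.4 3.6
  endloop
 endfacet
 facet normal 0.972 -0.017 0.233
  outer loop
   vertex 3.2 1.4 2.2
   vertex 3.6 2.4 0.6
   vertex 2.8 3.2 4.0
  endloop
 endfacet
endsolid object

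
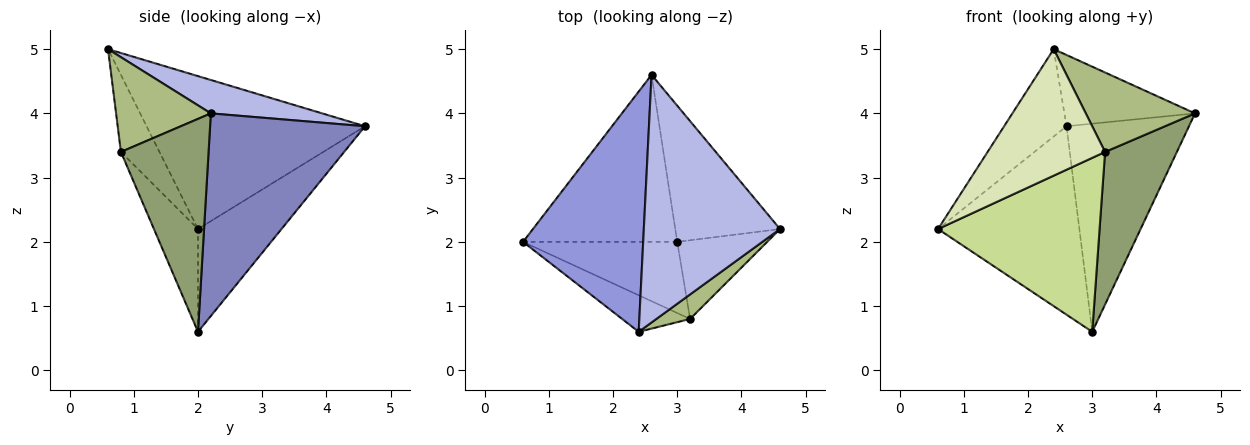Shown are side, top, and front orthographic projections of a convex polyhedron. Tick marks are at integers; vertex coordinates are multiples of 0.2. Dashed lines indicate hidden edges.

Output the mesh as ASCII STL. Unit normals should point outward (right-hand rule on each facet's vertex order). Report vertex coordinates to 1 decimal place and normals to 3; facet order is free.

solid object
 facet normal -0.404 0.684 -0.607
  outer loop
   vertex 3.0 2.0 0.6
   vertex 0.6 2.0 2.2
   vertex 2.6 4.6 3.8
  endloop
 endfacet
 facet normal 0.727 0.575 -0.376
  outer loop
   vertex 3.0 2.0 0.6
   vertex 2.6 4.6 3.8
   vertex 4.6 2.2 4.0
  endloop
 endfacet
 facet normal -0.767 0.219 0.603
  outer loop
   vertex 2.4 0.6 5.0
   vertex 2.6 4.6 3.8
   vertex 0.6 2.0 2.2
  endloop
 endfacet
 facet normal 0.229 0.269 0.935
  outer loop
   vertex 2.4 0.6 5.0
   vertex 4.6 2.2 4.0
   vertex 2.6 4.6 3.8
  endloop
 endfacet
 facet normal 0.735 -0.602 -0.311
  outer loop
   vertex 3.2 0.8 3.4
   vertex 3.0 2.0 0.6
   vertex 4.6 2.2 4.0
  endloop
 endfacet
 facet normal 0.638 -0.736 0.227
  outer loop
   vertex 3.2 0.8 3.4
   vertex 4.6 2.2 4.0
   vertex 2.4 0.6 5.0
  endloop
 endfacet
 facet normal -0.245 -0.897 -0.367
  outer loop
   vertex 3.2 0.8 3.4
   vertex 0.6 2.0 2.2
   vertex 3.0 2.0 0.6
  endloop
 endfacet
 facet normal -0.301 -0.916 -0.265
  outer loop
   vertex 3.2 0.8 3.4
   vertex 2.4 0.6 5.0
   vertex 0.6 2.0 2.2
  endloop
 endfacet
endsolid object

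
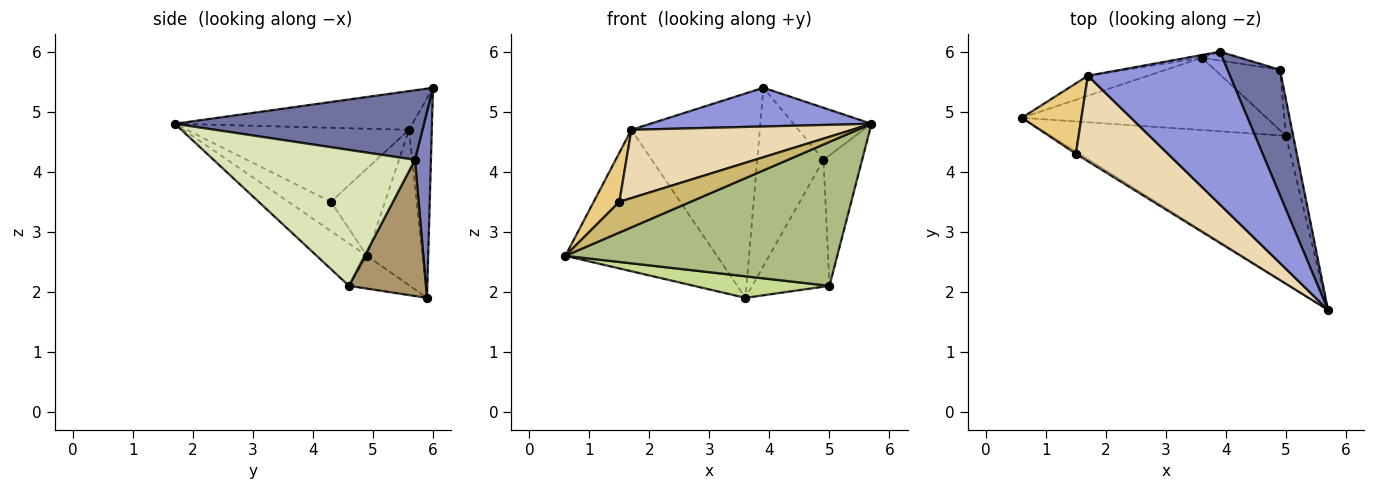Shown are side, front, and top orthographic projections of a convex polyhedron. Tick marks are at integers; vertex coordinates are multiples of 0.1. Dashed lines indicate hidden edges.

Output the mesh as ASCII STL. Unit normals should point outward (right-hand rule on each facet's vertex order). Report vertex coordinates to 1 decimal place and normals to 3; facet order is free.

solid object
 facet normal 0.774 0.243 0.585
  outer loop
   vertex 4.9 5.7 4.2
   vertex 3.9 6.0 5.4
   vertex 5.7 1.7 4.8
  endloop
 endfacet
 facet normal 0.234 0.971 -0.048
  outer loop
   vertex 4.9 5.7 4.2
   vertex 3.6 5.9 1.9
   vertex 3.9 6.0 5.4
  endloop
 endfacet
 facet normal -0.255 -0.238 0.937
  outer loop
   vertex 1.7 5.6 4.7
   vertex 5.7 1.7 4.8
   vertex 3.9 6.0 5.4
  endloop
 endfacet
 facet normal -0.341 0.931 -0.132
  outer loop
   vertex 1.7 5.6 4.7
   vertex 3.6 5.9 1.9
   vertex 0.6 4.9 2.6
  endloop
 endfacet
 facet normal -0.175 0.985 -0.013
  outer loop
   vertex 1.7 5.6 4.7
   vertex 3.9 6.0 5.4
   vertex 3.6 5.9 1.9
  endloop
 endfacet
 facet normal -0.128 -0.692 -0.710
  outer loop
   vertex 5.0 4.6 2.1
   vertex 5.7 1.7 4.8
   vertex 0.6 4.9 2.6
  endloop
 endfacet
 facet normal -0.127 -0.283 -0.951
  outer loop
   vertex 5.0 4.6 2.1
   vertex 0.6 4.9 2.6
   vertex 3.6 5.9 1.9
  endloop
 endfacet
 facet normal 0.981 0.188 -0.052
  outer loop
   vertex 5.0 4.6 2.1
   vertex 4.9 5.7 4.2
   vertex 5.7 1.7 4.8
  endloop
 endfacet
 facet normal 0.669 0.671 -0.320
  outer loop
   vertex 5.0 4.6 2.1
   vertex 3.6 5.9 1.9
   vertex 4.9 5.7 4.2
  endloop
 endfacet
 facet normal -0.512 -0.857 -0.059
  outer loop
   vertex 1.5 4.3 3.5
   vertex 0.6 4.9 2.6
   vertex 5.7 1.7 4.8
  endloop
 endfacet
 facet normal -0.769 -0.366 0.525
  outer loop
   vertex 1.5 4.3 3.5
   vertex 1.7 5.6 4.7
   vertex 0.6 4.9 2.6
  endloop
 endfacet
 facet normal -0.532 -0.529 0.661
  outer loop
   vertex 1.5 4.3 3.5
   vertex 5.7 1.7 4.8
   vertex 1.7 5.6 4.7
  endloop
 endfacet
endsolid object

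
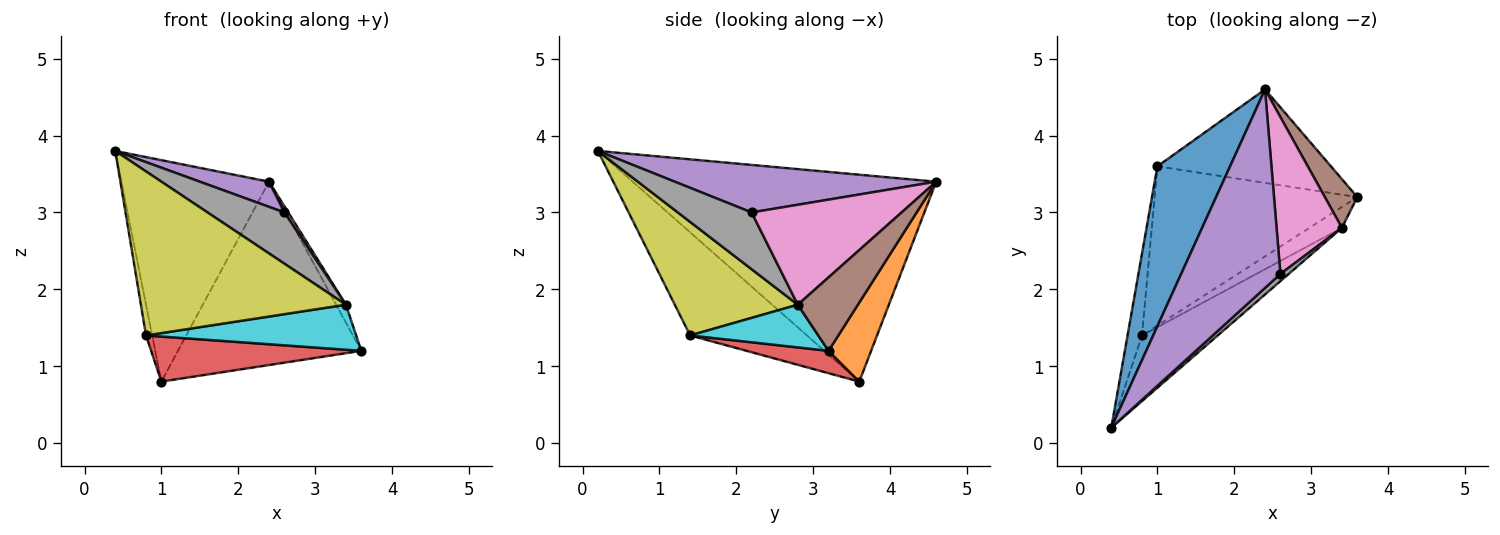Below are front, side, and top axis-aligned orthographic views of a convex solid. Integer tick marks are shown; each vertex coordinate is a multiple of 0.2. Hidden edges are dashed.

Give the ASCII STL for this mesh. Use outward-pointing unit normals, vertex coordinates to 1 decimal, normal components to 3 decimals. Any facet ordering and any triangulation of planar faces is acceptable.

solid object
 facet normal -0.857 0.417 0.301
  outer loop
   vertex 2.4 4.6 3.4
   vertex 1.0 3.6 0.8
   vertex 0.4 0.2 3.8
  endloop
 endfacet
 facet normal 0.203 0.872 -0.445
  outer loop
   vertex 2.4 4.6 3.4
   vertex 3.6 3.2 1.2
   vertex 1.0 3.6 0.8
  endloop
 endfacet
 facet normal -0.989 0.052 -0.139
  outer loop
   vertex 0.8 1.4 1.4
   vertex 0.4 0.2 3.8
   vertex 1.0 3.6 0.8
  endloop
 endfacet
 facet normal 0.106 -0.271 -0.957
  outer loop
   vertex 0.8 1.4 1.4
   vertex 1.0 3.6 0.8
   vertex 3.6 3.2 1.2
  endloop
 endfacet
 facet normal 0.429 -0.114 0.896
  outer loop
   vertex 2.6 2.2 3.0
   vertex 2.4 4.6 3.4
   vertex 0.4 0.2 3.8
  endloop
 endfacet
 facet normal 0.905 0.147 0.400
  outer loop
   vertex 3.4 2.8 1.8
   vertex 3.6 3.2 1.2
   vertex 2.4 4.6 3.4
  endloop
 endfacet
 facet normal 0.837 -0.021 0.547
  outer loop
   vertex 3.4 2.8 1.8
   vertex 2.4 4.6 3.4
   vertex 2.6 2.2 3.0
  endloop
 endfacet
 facet normal 0.689 -0.718 0.100
  outer loop
   vertex 3.4 2.8 1.8
   vertex 2.6 2.2 3.0
   vertex 0.4 0.2 3.8
  endloop
 endfacet
 facet normal 0.487 -0.811 -0.324
  outer loop
   vertex 3.4 2.8 1.8
   vertex 0.4 0.2 3.8
   vertex 0.8 1.4 1.4
  endloop
 endfacet
 facet normal 0.484 -0.794 -0.368
  outer loop
   vertex 3.4 2.8 1.8
   vertex 0.8 1.4 1.4
   vertex 3.6 3.2 1.2
  endloop
 endfacet
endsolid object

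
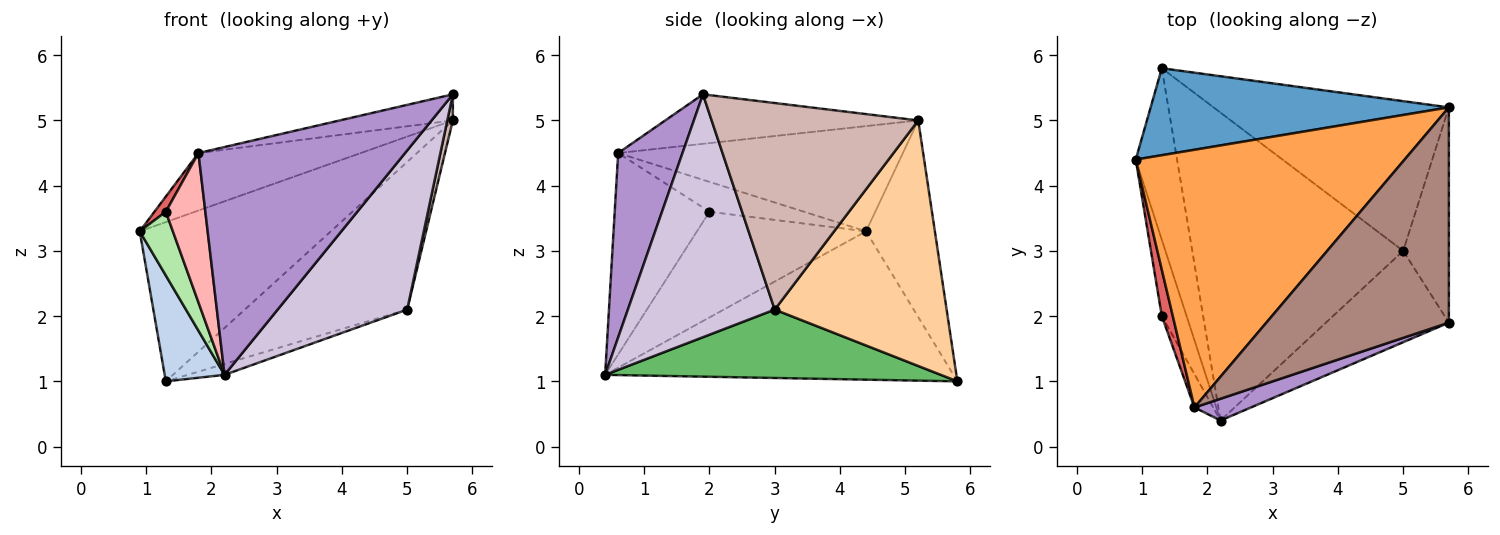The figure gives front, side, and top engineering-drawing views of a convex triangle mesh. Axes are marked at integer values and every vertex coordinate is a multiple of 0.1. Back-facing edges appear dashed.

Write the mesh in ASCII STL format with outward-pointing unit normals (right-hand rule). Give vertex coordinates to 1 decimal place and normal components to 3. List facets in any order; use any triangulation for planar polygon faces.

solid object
 facet normal -0.301 0.837 0.457
  outer loop
   vertex 1.3 5.8 1.0
   vertex 0.9 4.4 3.3
   vertex 5.7 5.2 5.0
  endloop
 endfacet
 facet normal -0.950 -0.163 -0.265
  outer loop
   vertex 1.3 5.8 1.0
   vertex 2.2 0.4 1.1
   vertex 0.9 4.4 3.3
  endloop
 endfacet
 facet normal -0.357 0.203 0.912
  outer loop
   vertex 1.8 0.6 4.5
   vertex 5.7 5.2 5.0
   vertex 0.9 4.4 3.3
  endloop
 endfacet
 facet normal 0.596 0.564 -0.572
  outer loop
   vertex 5.0 3.0 2.1
   vertex 1.3 5.8 1.0
   vertex 5.7 5.2 5.0
  endloop
 endfacet
 facet normal 0.308 0.034 -0.951
  outer loop
   vertex 5.0 3.0 2.1
   vertex 2.2 0.4 1.1
   vertex 1.3 5.8 1.0
  endloop
 endfacet
 facet normal -0.956 -0.187 -0.224
  outer loop
   vertex 1.3 2.0 3.6
   vertex 0.9 4.4 3.3
   vertex 2.2 0.4 1.1
  endloop
 endfacet
 facet normal -0.933 -0.113 0.343
  outer loop
   vertex 1.3 2.0 3.6
   vertex 1.8 0.6 4.5
   vertex 0.9 4.4 3.3
  endloop
 endfacet
 facet normal -0.920 -0.383 -0.086
  outer loop
   vertex 1.3 2.0 3.6
   vertex 2.2 0.4 1.1
   vertex 1.8 0.6 4.5
  endloop
 endfacet
 facet normal 0.296 -0.951 0.091
  outer loop
   vertex 5.7 1.9 5.4
   vertex 1.8 0.6 4.5
   vertex 2.2 0.4 1.1
  endloop
 endfacet
 facet normal 0.701 -0.619 -0.355
  outer loop
   vertex 5.7 1.9 5.4
   vertex 2.2 0.4 1.1
   vertex 5.0 3.0 2.1
  endloop
 endfacet
 facet normal -0.260 0.116 0.959
  outer loop
   vertex 5.7 1.9 5.4
   vertex 5.7 5.2 5.0
   vertex 1.8 0.6 4.5
  endloop
 endfacet
 facet normal 0.976 -0.026 -0.216
  outer loop
   vertex 5.7 1.9 5.4
   vertex 5.0 3.0 2.1
   vertex 5.7 5.2 5.0
  endloop
 endfacet
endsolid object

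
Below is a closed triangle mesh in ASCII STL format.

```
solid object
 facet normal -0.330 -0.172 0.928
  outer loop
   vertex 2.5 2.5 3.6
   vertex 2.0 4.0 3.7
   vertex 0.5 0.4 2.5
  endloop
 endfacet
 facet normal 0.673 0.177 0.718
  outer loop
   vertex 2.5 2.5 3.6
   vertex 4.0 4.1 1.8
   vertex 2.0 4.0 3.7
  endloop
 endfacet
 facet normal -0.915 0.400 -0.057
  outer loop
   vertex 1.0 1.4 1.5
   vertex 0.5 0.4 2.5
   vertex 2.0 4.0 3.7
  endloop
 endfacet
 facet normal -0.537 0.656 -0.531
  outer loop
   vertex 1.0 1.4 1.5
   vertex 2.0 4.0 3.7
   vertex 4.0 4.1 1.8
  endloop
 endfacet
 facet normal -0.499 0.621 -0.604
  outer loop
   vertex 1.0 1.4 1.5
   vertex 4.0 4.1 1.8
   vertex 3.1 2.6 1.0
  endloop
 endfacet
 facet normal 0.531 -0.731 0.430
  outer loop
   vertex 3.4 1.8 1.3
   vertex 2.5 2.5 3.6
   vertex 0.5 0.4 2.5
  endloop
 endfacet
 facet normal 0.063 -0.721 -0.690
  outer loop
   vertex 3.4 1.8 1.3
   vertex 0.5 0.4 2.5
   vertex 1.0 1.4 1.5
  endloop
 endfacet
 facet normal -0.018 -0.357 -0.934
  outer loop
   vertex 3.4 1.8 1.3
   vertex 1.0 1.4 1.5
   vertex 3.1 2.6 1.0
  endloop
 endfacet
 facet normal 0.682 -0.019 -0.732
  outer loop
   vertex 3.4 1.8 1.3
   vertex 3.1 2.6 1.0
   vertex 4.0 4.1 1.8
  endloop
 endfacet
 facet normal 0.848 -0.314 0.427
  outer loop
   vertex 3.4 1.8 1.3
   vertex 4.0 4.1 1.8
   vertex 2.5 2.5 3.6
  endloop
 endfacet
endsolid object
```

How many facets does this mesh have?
10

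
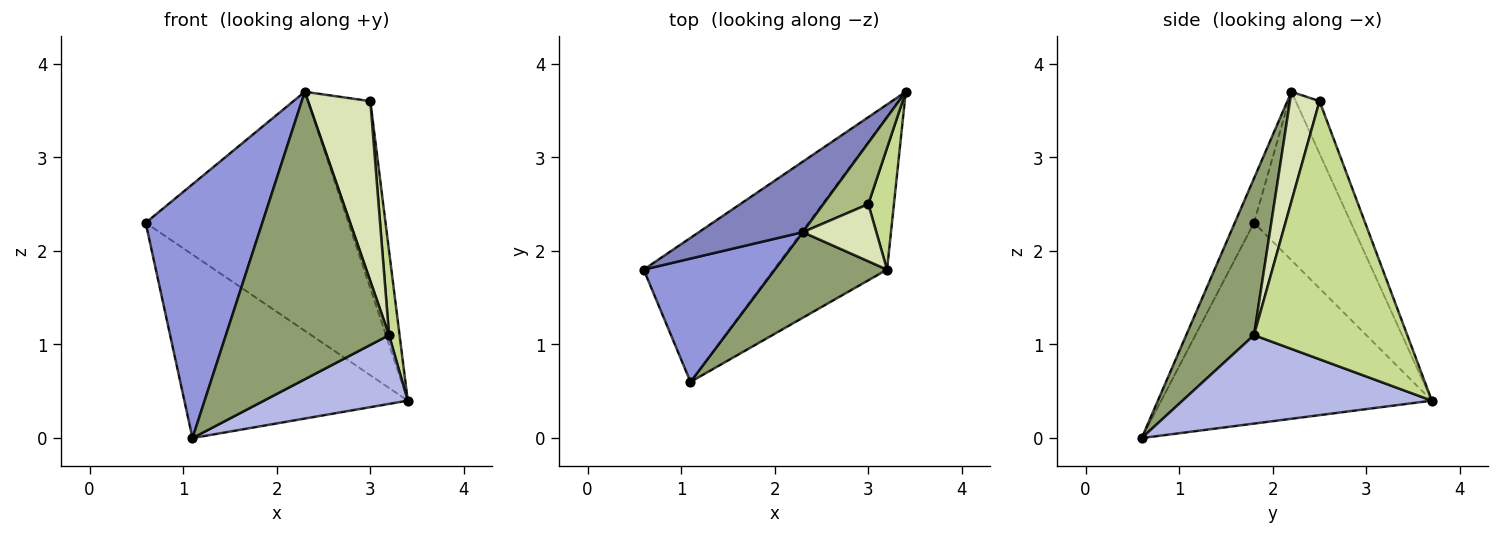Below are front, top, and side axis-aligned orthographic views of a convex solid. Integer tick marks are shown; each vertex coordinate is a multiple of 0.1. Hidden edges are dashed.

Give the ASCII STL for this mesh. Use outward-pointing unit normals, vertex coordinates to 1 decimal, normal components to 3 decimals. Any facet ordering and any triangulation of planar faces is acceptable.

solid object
 facet normal -0.690 0.569 -0.447
  outer loop
   vertex 1.1 0.6 0.0
   vertex 0.6 1.8 2.3
   vertex 3.4 3.7 0.4
  endloop
 endfacet
 facet normal -0.417 0.872 0.257
  outer loop
   vertex 2.3 2.2 3.7
   vertex 3.4 3.7 0.4
   vertex 0.6 1.8 2.3
  endloop
 endfacet
 facet normal -0.147 -0.890 0.432
  outer loop
   vertex 2.3 2.2 3.7
   vertex 0.6 1.8 2.3
   vertex 1.1 0.6 0.0
  endloop
 endfacet
 facet normal 0.580 -0.335 -0.743
  outer loop
   vertex 3.2 1.8 1.1
   vertex 1.1 0.6 0.0
   vertex 3.4 3.7 0.4
  endloop
 endfacet
 facet normal 0.370 -0.890 0.265
  outer loop
   vertex 3.2 1.8 1.1
   vertex 2.3 2.2 3.7
   vertex 1.1 0.6 0.0
  endloop
 endfacet
 facet normal -0.341 0.893 0.292
  outer loop
   vertex 3.0 2.5 3.6
   vertex 3.4 3.7 0.4
   vertex 2.3 2.2 3.7
  endloop
 endfacet
 facet normal 0.993 -0.068 0.099
  outer loop
   vertex 3.0 2.5 3.6
   vertex 3.2 1.8 1.1
   vertex 3.4 3.7 0.4
  endloop
 endfacet
 facet normal 0.412 -0.869 0.276
  outer loop
   vertex 3.0 2.5 3.6
   vertex 2.3 2.2 3.7
   vertex 3.2 1.8 1.1
  endloop
 endfacet
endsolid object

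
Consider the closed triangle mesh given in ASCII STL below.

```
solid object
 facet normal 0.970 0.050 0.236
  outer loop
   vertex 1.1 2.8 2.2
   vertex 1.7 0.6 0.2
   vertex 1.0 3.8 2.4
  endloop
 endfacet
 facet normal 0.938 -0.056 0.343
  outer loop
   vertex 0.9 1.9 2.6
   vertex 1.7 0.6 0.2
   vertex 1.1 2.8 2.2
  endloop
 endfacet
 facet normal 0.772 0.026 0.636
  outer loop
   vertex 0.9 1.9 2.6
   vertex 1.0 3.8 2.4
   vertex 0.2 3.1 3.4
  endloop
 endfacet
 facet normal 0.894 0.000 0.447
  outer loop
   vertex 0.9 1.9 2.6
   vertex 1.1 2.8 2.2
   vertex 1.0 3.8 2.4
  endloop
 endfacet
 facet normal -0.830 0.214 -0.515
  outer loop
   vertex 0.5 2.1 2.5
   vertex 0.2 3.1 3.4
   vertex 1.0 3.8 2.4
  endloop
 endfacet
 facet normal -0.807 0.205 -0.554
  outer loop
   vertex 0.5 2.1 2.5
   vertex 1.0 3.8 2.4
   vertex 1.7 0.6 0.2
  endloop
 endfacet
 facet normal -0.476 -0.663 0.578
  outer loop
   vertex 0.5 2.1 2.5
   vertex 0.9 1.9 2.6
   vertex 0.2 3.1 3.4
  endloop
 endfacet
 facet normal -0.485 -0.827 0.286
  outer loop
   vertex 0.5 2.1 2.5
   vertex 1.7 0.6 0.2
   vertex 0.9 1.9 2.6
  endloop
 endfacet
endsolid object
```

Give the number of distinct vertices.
6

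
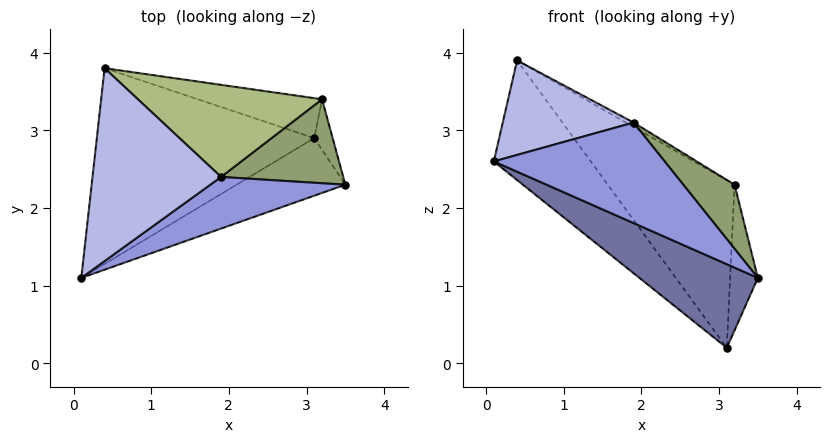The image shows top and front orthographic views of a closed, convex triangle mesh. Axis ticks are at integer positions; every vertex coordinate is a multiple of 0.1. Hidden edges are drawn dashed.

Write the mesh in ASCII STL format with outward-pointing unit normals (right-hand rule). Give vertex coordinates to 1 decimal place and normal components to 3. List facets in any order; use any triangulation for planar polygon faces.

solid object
 facet normal 0.040 -0.823 -0.567
  outer loop
   vertex 3.1 2.9 0.2
   vertex 3.5 2.3 1.1
   vertex 0.1 1.1 2.6
  endloop
 endfacet
 facet normal -0.706 0.370 -0.605
  outer loop
   vertex 3.1 2.9 0.2
   vertex 0.1 1.1 2.6
   vertex 0.4 3.8 3.9
  endloop
 endfacet
 facet normal 0.458 -0.791 0.406
  outer loop
   vertex 1.9 2.4 3.1
   vertex 0.1 1.1 2.6
   vertex 3.5 2.3 1.1
  endloop
 endfacet
 facet normal 0.068 -0.439 0.896
  outer loop
   vertex 1.9 2.4 3.1
   vertex 0.4 3.8 3.9
   vertex 0.1 1.1 2.6
  endloop
 endfacet
 facet normal 0.691 -0.438 0.575
  outer loop
   vertex 3.2 3.4 2.3
   vertex 1.9 2.4 3.1
   vertex 3.5 2.3 1.1
  endloop
 endfacet
 facet normal 0.500 0.042 0.865
  outer loop
   vertex 3.2 3.4 2.3
   vertex 0.4 3.8 3.9
   vertex 1.9 2.4 3.1
  endloop
 endfacet
 facet normal 0.907 0.398 -0.138
  outer loop
   vertex 3.2 3.4 2.3
   vertex 3.5 2.3 1.1
   vertex 3.1 2.9 0.2
  endloop
 endfacet
 facet normal 0.006 0.973 -0.232
  outer loop
   vertex 3.2 3.4 2.3
   vertex 3.1 2.9 0.2
   vertex 0.4 3.8 3.9
  endloop
 endfacet
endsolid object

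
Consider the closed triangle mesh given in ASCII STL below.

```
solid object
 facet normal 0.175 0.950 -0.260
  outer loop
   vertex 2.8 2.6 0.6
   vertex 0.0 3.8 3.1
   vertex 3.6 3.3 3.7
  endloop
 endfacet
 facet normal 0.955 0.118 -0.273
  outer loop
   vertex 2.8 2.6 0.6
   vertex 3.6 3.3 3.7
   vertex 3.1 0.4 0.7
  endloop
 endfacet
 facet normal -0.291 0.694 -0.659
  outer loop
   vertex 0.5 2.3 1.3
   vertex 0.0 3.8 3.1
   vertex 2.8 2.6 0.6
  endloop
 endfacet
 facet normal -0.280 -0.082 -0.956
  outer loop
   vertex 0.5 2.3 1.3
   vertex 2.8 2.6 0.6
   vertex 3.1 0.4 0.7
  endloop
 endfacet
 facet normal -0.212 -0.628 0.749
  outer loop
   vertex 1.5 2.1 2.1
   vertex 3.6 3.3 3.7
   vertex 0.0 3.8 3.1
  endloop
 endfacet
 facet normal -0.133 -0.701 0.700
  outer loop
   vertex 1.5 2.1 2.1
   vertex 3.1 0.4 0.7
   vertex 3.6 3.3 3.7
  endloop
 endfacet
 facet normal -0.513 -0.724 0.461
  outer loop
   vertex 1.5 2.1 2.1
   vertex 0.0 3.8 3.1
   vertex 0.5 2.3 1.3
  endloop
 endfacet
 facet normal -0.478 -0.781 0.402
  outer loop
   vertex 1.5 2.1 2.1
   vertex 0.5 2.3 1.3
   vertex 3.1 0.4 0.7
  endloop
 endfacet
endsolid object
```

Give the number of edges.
12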